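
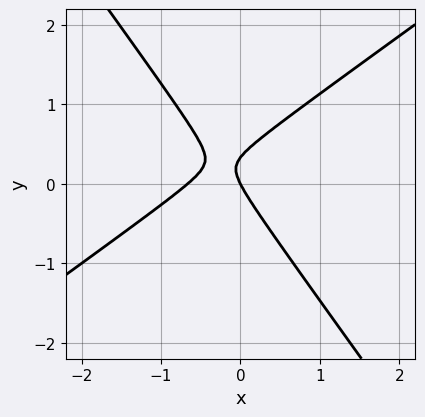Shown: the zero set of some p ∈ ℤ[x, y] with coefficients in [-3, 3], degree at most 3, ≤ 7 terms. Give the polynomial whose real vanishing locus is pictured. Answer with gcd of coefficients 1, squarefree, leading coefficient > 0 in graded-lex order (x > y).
3*x^2 - 2*x*y - 3*y^2 + 2*x + y

deg p = 2. No degree-1 curve has this shape.
From the visible intercepts: it crosses the y-axis at the gridline y = 0; one x-axis crossing is at x = 0.
Together with the visible shape, these determine p as stated.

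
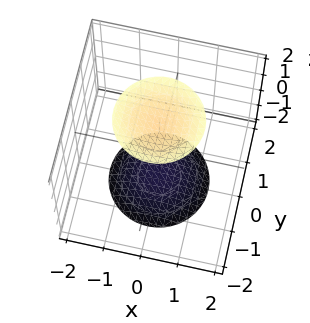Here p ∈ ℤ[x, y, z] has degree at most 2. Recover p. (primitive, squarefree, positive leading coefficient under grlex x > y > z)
x^2 + y^2 - z^2 + 3

There are 2 components. Treating them together as one polynomial.
Degree: two separate bowl-shaped sheets opening away from each other; a quadric, so deg p = 2.
Symmetries: the z ↦ −z reflection is a symmetry, so z appears only in even powers; rotational symmetry about the z-axis ⇒ p depends on x, y only through x² + y².
From the visible intercepts: a circular section at z = -2 has radius exactly 1; no y-intercept at any integer in the box.
Together with the visible shape, these determine p as stated.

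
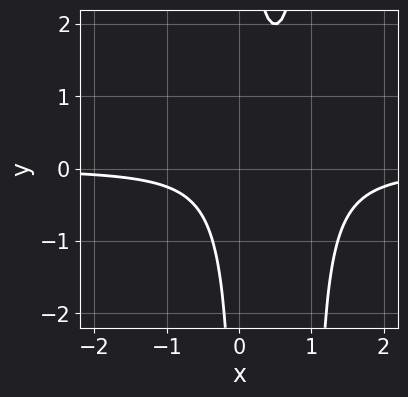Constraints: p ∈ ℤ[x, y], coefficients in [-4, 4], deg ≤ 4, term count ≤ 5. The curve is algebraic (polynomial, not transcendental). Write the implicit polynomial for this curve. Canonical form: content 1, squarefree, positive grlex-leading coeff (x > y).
2*x^2*y - 2*x*y + 1

deg p = 3. A generic line meets the curve in up to 3 points.
Reading off the gridlines: no x-intercept at any integer in the box; it misses every integer gridline on the y-axis.
The integer polynomial consistent with all of this is the stated p.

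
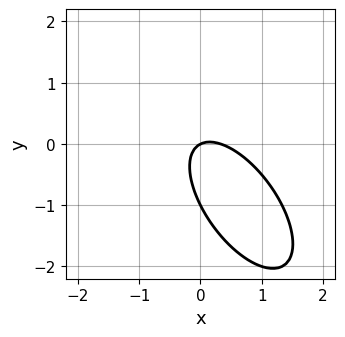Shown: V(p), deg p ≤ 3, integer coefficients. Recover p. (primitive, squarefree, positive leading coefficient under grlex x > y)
3*x^2 + 3*x*y + 2*y^2 - x + 2*y

The degree is 2 — a generic line meets the curve in up to 2 points.
Checking where it meets the axes: one x-axis crossing is at x = 0; the y-axis gridline crossings are at y ∈ {-1, 0}.
Putting this together gives p.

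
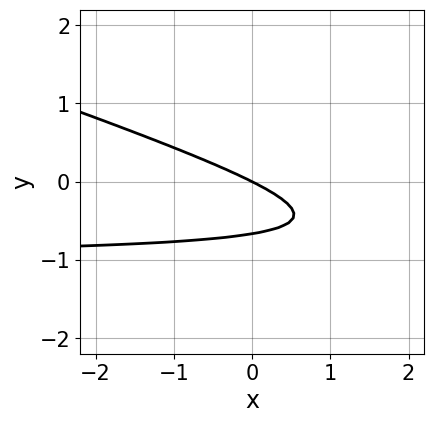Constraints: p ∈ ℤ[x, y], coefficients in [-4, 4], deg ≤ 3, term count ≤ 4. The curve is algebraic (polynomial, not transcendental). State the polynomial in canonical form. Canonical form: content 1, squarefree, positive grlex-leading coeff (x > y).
1. deg p = 2.
2. From the visible intercepts: it crosses the y-axis at the gridline y = 0; one x-axis crossing is at x = 0.
3. Fitting integer coefficients to these (and the overall shape) gives p.

x*y + 3*y^2 + x + 2*y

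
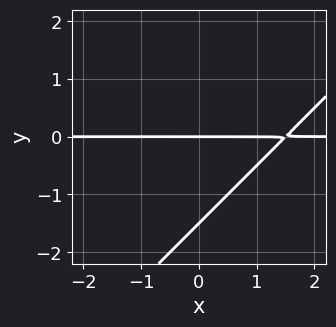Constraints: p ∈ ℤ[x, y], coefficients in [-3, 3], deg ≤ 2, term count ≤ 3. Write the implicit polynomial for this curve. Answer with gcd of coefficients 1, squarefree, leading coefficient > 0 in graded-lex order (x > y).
First, the degree is 2 — the shape is more complex than any degree-1 curve.
Next, reading off the gridlines: every point of the x-axis in the box is on the curve; it meets the y-axis at y = 0 (among the integer gridlines).
Finally, fitting integer coefficients to these (and the overall shape) gives p.

2*x*y - 2*y^2 - 3*y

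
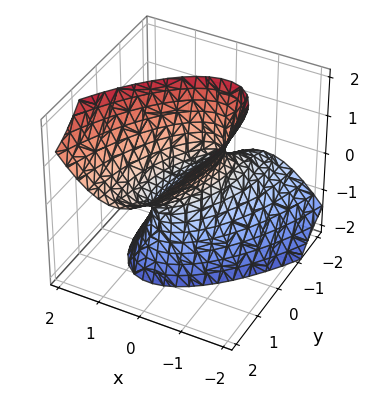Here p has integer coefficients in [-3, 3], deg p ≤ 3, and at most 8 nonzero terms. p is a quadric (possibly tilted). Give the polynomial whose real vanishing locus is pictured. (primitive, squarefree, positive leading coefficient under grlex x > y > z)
3*x^2 - 2*x*y + y^2 - 2*y*z - z^2 - 1

(a) deg p = 2.
(b) From the visible intercepts: the y-axis gridline crossings are at y ∈ {-1, 1}; no z-intercept at any integer in the box.
(c) Matching integer coefficients to the picture gives p.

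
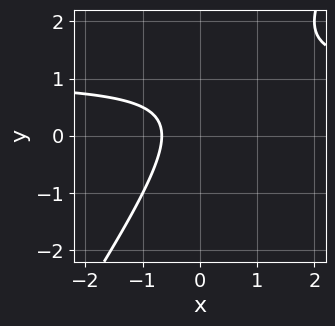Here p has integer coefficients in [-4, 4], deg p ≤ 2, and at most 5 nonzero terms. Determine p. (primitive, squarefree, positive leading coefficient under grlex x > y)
1. Degree: a generic line meets the curve in up to 2 points, so deg p = 2.
2. From the axis intercepts and sections: it misses every integer gridline on the y-axis.
3. Solving for integer coefficients yields p as stated.

3*x*y - 2*y^2 - 3*x + 2*y - 2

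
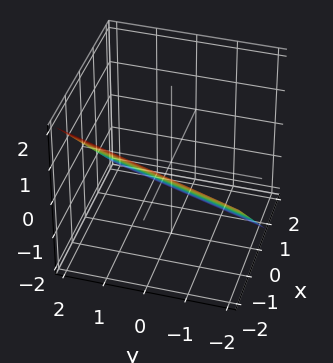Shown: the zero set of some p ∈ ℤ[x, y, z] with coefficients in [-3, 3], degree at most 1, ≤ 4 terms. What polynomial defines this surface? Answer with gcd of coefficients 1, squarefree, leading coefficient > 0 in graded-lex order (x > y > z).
deg p = 1. Every cross-section is a straight line — this is a plane.
Checking where it meets the axes: it crosses the y-axis at the gridline y = 2.
Solving for integer coefficients yields p as stated.

3*x - y + 3*z + 2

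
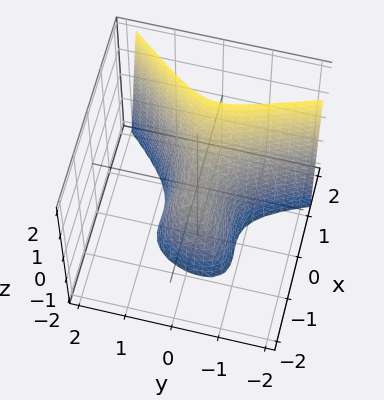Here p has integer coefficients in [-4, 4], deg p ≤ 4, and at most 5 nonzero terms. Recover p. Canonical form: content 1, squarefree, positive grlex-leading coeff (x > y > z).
Degree: the shape is more complex than any degree-2 surface, so deg p = 3.
Reading off the gridlines: it crosses the z-axis at the gridline z = 0; one y-axis crossing is at y = 0.
Putting this together gives p.

3*x^3 - 2*x^2*y - 3*y^2 - z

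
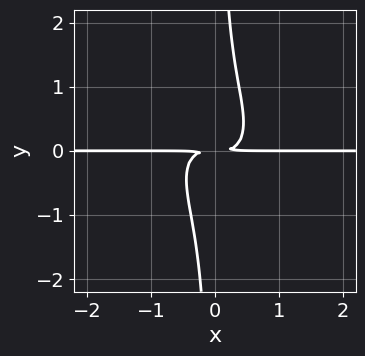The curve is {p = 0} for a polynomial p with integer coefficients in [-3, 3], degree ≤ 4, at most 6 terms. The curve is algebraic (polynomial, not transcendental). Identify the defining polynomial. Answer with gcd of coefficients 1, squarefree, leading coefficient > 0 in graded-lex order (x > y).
2*x^3*y + x^2*y^2 + 2*x*y^3 - y^2

1. The degree is 4 — no degree-3 curve has this shape.
2. Against the integer gridlines: the visible x-axis segment lies entirely on the curve.
3. Putting this together gives p.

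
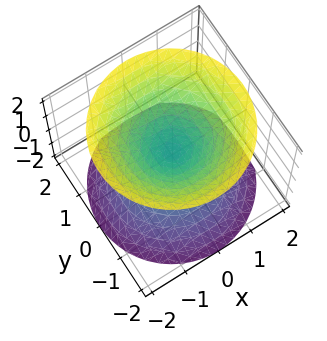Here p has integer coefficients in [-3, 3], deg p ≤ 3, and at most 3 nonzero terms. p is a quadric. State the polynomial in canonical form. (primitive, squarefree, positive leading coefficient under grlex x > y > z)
(a) The picture has 2 separate pieces. Treating them together as one polynomial.
(b) Degree: two nappes meeting at a single point; a quadric, so deg p = 2.
(c) Symmetries: mirror symmetry z ↦ −z ⇒ only even powers of z; the z-axis is an axis of rotation, so x and y enter only as x² + y².
(d) Reading off the gridlines: a circular section at z = 1 has radius exactly 1; it crosses the y-axis at the gridline y = 0.
(e) Fitting integer coefficients to these (and the overall shape) gives p.

x^2 + y^2 - z^2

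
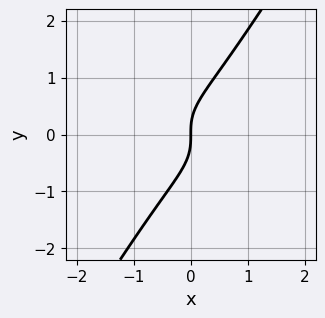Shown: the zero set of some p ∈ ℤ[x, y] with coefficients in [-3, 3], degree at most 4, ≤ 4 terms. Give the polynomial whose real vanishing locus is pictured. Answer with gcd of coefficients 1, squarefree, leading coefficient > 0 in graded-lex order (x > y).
(a) Degree: no degree-2 curve has this shape, so deg p = 3.
(b) Checking where it meets the axes: it meets the y-axis at y = 0 (among the integer gridlines); it meets the x-axis at x = 0 (among the integer gridlines).
(c) Solving for integer coefficients yields p as stated.

x^2*y + x*y^2 - y^3 + x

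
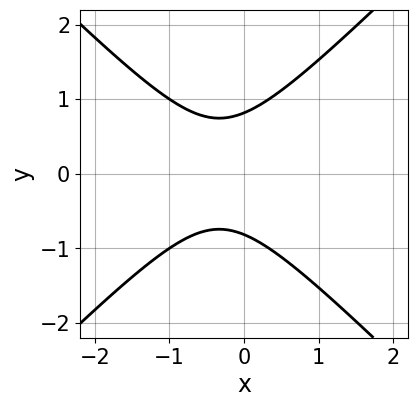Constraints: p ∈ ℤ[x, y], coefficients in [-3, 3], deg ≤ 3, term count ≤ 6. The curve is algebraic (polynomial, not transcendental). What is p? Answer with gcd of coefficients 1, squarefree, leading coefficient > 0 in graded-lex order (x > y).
(a) Degree: a generic line meets the curve in up to 2 points, so deg p = 2.
(b) Symmetries: it's symmetric under y → −y, forcing even powers of y.
(c) Reading off the gridlines: the curve avoids every integer x-axis point in the box.
(d) These observations pin down the coefficients.

3*x^2 - 3*y^2 + 2*x + 2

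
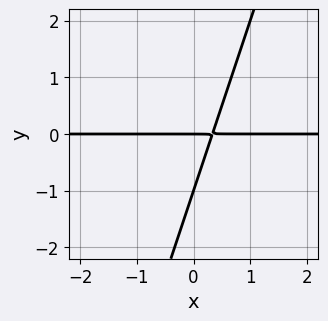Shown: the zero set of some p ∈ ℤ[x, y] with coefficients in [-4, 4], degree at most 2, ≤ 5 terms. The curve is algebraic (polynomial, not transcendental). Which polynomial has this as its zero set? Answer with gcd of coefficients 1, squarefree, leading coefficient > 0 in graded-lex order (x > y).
3*x*y - y^2 - y

1. Degree: the shape is more complex than any degree-1 curve, so deg p = 2.
2. From the visible intercepts: the visible x-axis segment lies entirely on the curve; among the integer gridlines, it crosses the y-axis at y ∈ {-1, 0}.
3. The integer polynomial consistent with all of this is the stated p.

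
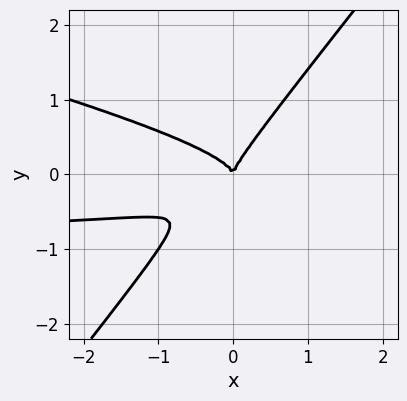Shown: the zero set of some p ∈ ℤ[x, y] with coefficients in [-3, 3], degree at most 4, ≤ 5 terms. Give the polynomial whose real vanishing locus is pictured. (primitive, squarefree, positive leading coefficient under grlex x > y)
x^2*y + 3*x*y^2 - 3*y^3 + x^2

First, degree: the shape is more complex than any degree-2 curve, so deg p = 3.
Next, reading off the gridlines: it meets the y-axis at y = 0 (among the integer gridlines); it crosses the x-axis at the gridline x = 0.
Finally, assembling these constraints gives the stated polynomial.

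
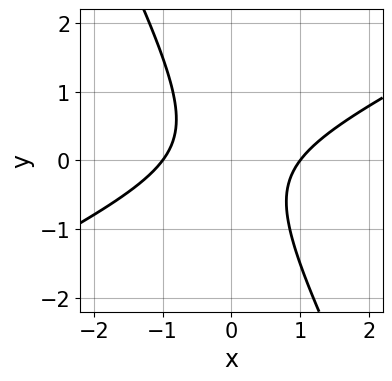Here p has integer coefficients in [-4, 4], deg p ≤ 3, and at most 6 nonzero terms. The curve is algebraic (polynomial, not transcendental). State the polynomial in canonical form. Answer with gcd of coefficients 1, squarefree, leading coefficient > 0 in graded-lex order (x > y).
2*x^2 - 3*x*y - 2*y^2 - 2

First, the degree is 2 — the shape is more complex than any degree-1 curve.
Next, from the axis intercepts and sections: no y-intercept at any integer in the box; the x-axis gridline crossings are at x ∈ {-1, 1}.
Finally, matching integer coefficients to the picture gives p.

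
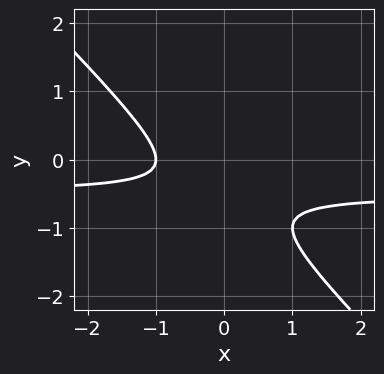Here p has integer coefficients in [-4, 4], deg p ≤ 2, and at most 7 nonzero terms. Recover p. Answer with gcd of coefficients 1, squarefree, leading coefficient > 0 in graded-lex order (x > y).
1. The degree is 2 — the shape is more complex than any degree-1 curve.
2. Against the integer gridlines: one x-axis crossing is at x = -1; no y-intercept at any integer in the box.
3. The integer polynomial consistent with all of this is the stated p.

2*x*y + 2*y^2 + x + 2*y + 1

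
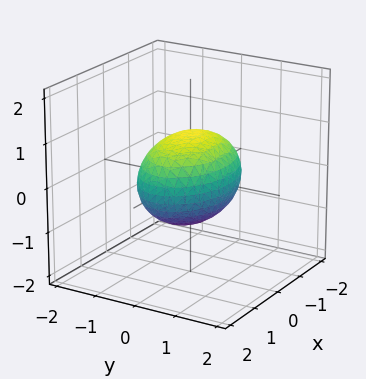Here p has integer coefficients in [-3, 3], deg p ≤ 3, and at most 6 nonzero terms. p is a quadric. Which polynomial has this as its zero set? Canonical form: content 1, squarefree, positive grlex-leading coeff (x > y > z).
deg p = 2.
Symmetries: mirror symmetry x ↦ −x ⇒ only even powers of x; mirror symmetry z ↦ −z ⇒ only even powers of z; it's symmetric under y → −y, forcing even powers of y.
Reading off the gridlines: among the integer gridlines, it crosses the y-axis at y ∈ {-1, 1}; the z-axis gridline crossings are at z ∈ {-1, 1}.
Assembling these constraints gives the stated polynomial.

x^2 + 2*y^2 + 2*z^2 - 2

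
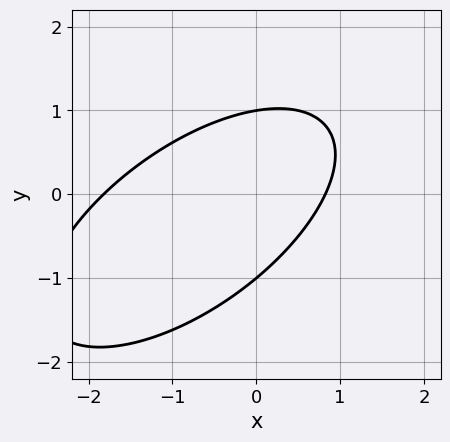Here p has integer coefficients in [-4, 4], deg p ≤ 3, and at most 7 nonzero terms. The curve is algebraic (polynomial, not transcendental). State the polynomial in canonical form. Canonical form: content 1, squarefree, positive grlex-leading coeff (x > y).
2*x^2 - 3*x*y + 3*y^2 + 2*x - 3

Degree: the shape is more complex than any degree-1 curve, so deg p = 2.
Observable constraints: the y-axis gridline crossings are at y ∈ {-1, 1}.
Together with the visible shape, these determine p as stated.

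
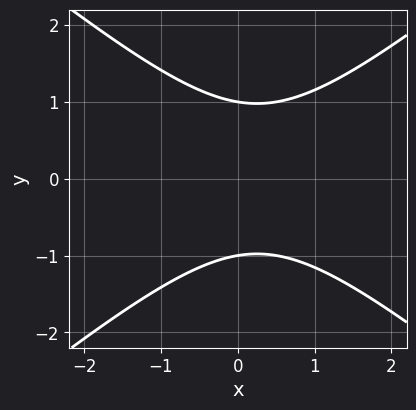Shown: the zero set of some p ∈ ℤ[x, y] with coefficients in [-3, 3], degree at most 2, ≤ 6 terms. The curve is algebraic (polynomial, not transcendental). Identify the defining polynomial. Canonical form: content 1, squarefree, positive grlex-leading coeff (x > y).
2*x^2 - 3*y^2 - x + 3

deg p = 2. No degree-1 curve has this shape.
Symmetries: it's symmetric under y → −y, forcing even powers of y.
Against the integer gridlines: it misses every integer gridline on the x-axis; the y-axis gridline crossings are at y ∈ {-1, 1}.
Together with the visible shape, these determine p as stated.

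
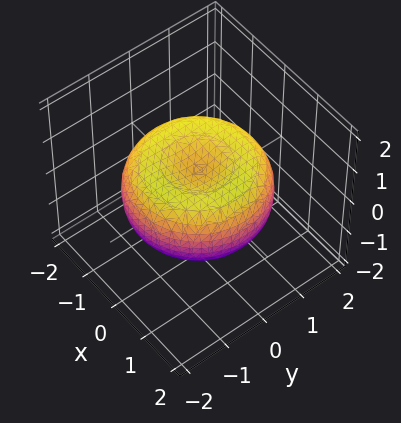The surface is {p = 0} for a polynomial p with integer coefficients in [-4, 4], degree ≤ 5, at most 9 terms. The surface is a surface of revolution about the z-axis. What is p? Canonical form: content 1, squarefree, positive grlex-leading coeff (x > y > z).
First, deg p = 4. No degree-3 surface has this shape.
Next, by symmetry, the z-axis is an axis of rotation, so x and y enter only as x² + y².
Next, checking where it meets the axes: a circular section at z = 0 has radius between 1 and 2.
Finally, assembling these constraints gives the stated polynomial.

x^4 + 2*x^2*y^2 + y^4 - 2*x^2 - 2*y^2 + 3*z^2 - 1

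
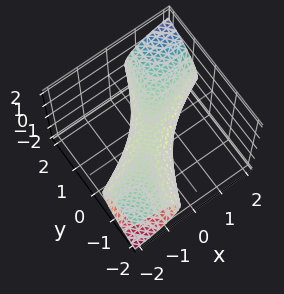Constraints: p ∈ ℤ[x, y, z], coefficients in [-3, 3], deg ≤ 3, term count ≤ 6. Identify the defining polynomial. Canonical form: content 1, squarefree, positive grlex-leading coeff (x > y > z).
1. Degree: a generic line meets the surface in up to 2 points, so deg p = 2.
2. Against the integer gridlines: the y-axis gridline crossings are at y ∈ {-1, 1}; among the integer gridlines, it crosses the x-axis at x ∈ {-1, 1}.
3. Matching integer coefficients to the picture gives p.

x^2 - 3*x*y + y^2 - y*z + 3*z^2 - 1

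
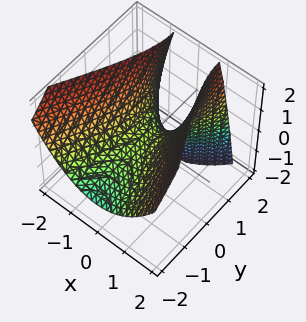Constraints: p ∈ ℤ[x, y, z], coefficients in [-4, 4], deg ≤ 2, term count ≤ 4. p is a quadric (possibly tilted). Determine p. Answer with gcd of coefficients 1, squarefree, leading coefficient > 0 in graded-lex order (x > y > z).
3*x^2 - y^2 + 2*y*z - 3*z

First, the degree is 2 — the shape is more complex than any degree-1 surface.
Next, from the axis intercepts and sections: it meets the z-axis at z = 0 (among the integer gridlines); it crosses the x-axis at the gridline x = 0; one y-axis crossing is at y = 0.
Finally, together with the visible shape, these determine p as stated.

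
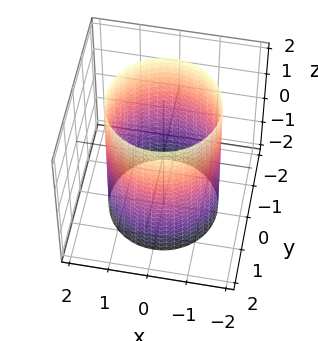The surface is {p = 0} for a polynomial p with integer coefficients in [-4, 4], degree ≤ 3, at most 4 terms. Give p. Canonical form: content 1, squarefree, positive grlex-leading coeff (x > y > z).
x^2 + y^2 - 2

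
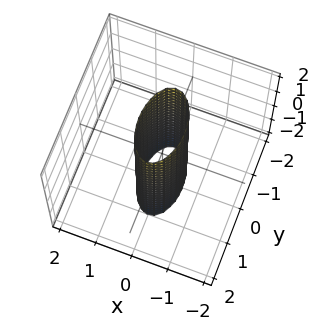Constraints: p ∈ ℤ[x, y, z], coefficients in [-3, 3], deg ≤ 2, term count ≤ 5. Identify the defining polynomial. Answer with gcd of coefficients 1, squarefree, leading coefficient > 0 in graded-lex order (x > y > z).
3*x^2 + y^2 - 1

1. The degree is 2 — a cylinder; a quadric.
2. Symmetries: the x ↦ −x reflection is a symmetry, so x appears only in even powers; the z ↦ −z reflection is a symmetry, so z appears only in even powers; mirror symmetry y ↦ −y ⇒ only even powers of y.
3. Checking where it meets the axes: the surface avoids every integer z-axis point in the box; the y-axis gridline crossings are at y ∈ {-1, 1}.
4. Fitting integer coefficients to these (and the overall shape) gives p.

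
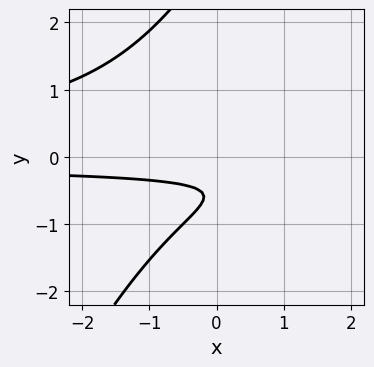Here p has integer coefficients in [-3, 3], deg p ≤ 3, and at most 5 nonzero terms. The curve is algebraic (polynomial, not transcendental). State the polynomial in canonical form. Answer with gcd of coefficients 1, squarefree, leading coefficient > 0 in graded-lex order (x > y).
1. The degree is 3 — a generic line meets the curve in up to 3 points.
2. Observable constraints: the curve avoids every integer y-axis point in the box; the curve avoids every integer x-axis point in the box.
3. Together with the visible shape, these determine p as stated.

2*x*y^2 - y^3 + 2*y^2 + 3*y + 1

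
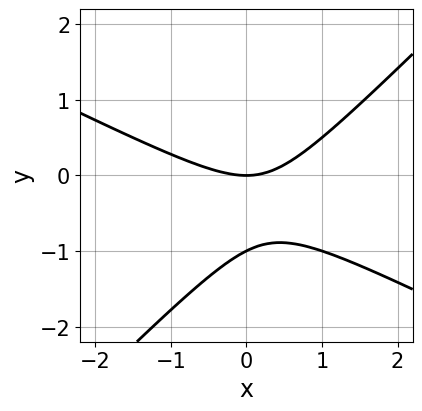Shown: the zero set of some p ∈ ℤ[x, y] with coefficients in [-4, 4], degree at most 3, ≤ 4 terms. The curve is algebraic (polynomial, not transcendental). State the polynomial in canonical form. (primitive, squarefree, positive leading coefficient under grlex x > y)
Degree: no degree-1 curve has this shape, so deg p = 2.
From the visible intercepts: it crosses the x-axis at the gridline x = 0; the y-axis gridline crossings are at y ∈ {-1, 0}.
Matching integer coefficients to the picture gives p.

x^2 + x*y - 2*y^2 - 2*y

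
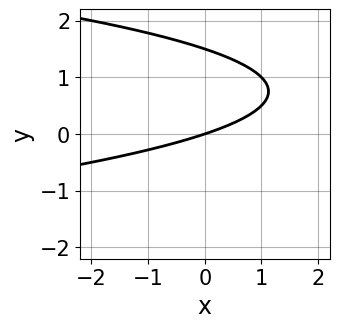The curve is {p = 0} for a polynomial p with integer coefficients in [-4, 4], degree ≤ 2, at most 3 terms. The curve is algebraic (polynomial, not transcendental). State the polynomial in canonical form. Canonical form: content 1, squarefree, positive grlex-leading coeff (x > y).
2*y^2 + x - 3*y

(a) deg p = 2. No degree-1 curve has this shape.
(b) From the visible intercepts: it crosses the x-axis at the gridline x = 0; it crosses the y-axis at the gridline y = 0.
(c) Solving for integer coefficients yields p as stated.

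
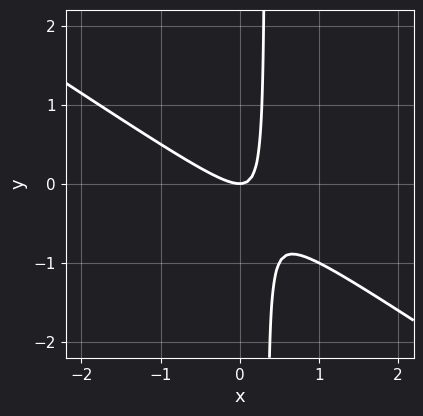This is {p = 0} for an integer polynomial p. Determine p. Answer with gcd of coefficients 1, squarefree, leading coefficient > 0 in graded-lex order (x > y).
2*x^2 + 3*x*y - y

(a) Degree: no degree-1 curve has this shape, so deg p = 2.
(b) From the axis intercepts and sections: it crosses the x-axis at the gridline x = 0; it meets the y-axis at y = 0 (among the integer gridlines).
(c) Putting this together gives p.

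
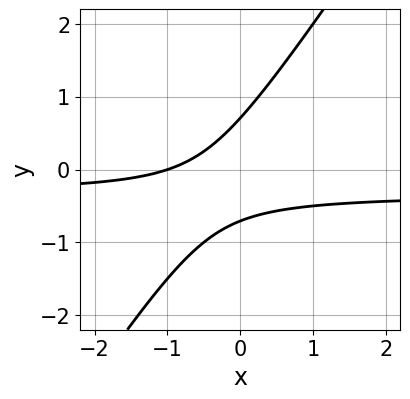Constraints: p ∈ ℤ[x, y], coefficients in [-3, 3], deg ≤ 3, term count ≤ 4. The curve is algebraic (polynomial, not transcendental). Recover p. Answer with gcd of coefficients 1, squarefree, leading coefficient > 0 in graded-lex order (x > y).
(a) deg p = 2. A generic line meets the curve in up to 2 points.
(b) Observable constraints: one x-axis crossing is at x = -1.
(c) Fitting integer coefficients to these (and the overall shape) gives p.

3*x*y - 2*y^2 + x + 1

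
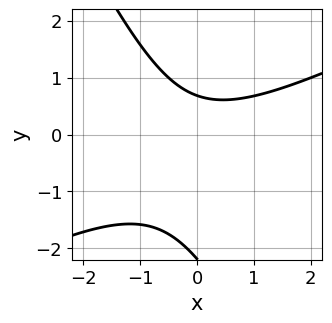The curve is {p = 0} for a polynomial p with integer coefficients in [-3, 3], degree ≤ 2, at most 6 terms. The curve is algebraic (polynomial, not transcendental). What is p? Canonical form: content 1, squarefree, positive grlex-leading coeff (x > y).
2*x^2 - 3*x*y - 2*y^2 - 3*y + 3

First, degree: a generic line meets the curve in up to 2 points, so deg p = 2.
Next, checking where it meets the axes: the curve avoids every integer x-axis point in the box.
Finally, together with the visible shape, these determine p as stated.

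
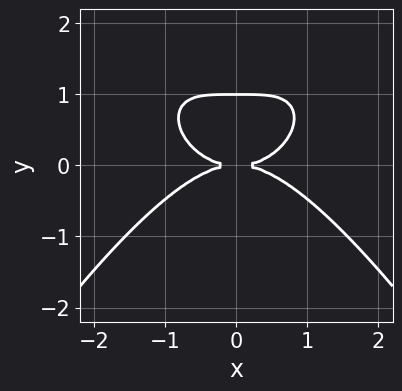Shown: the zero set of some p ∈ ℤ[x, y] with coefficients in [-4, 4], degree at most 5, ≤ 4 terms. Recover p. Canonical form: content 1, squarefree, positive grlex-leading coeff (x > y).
deg p = 4. The shape is more complex than any degree-3 curve.
Symmetries: mirror symmetry x ↦ −x ⇒ only even powers of x.
From the axis intercepts and sections: the y-axis gridline crossings are at y ∈ {0, 1}; it meets the x-axis at x = 0 (among the integer gridlines).
Matching integer coefficients to the picture gives p.

x^4 + 3*y^3 - 3*y^2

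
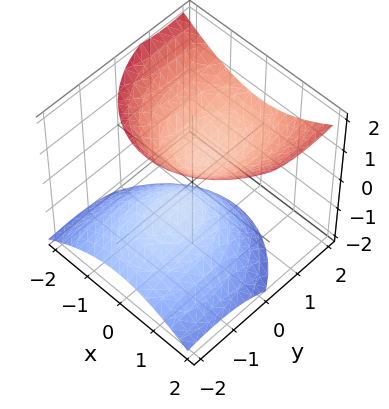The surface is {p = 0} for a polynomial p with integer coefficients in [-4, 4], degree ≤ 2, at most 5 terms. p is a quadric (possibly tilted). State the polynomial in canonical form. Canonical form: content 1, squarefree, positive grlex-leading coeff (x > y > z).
3*x^2 + 2*y^2 - 3*y*z - 3*z^2 + 1

First, I count 2 distinct pieces. Treating them together as one polynomial.
Then, deg p = 2. A generic line meets the surface in up to 2 points.
Then, observable constraints: the surface avoids every integer x-axis point in the box; it misses every integer gridline on the y-axis.
Finally, together with the visible shape, these determine p as stated.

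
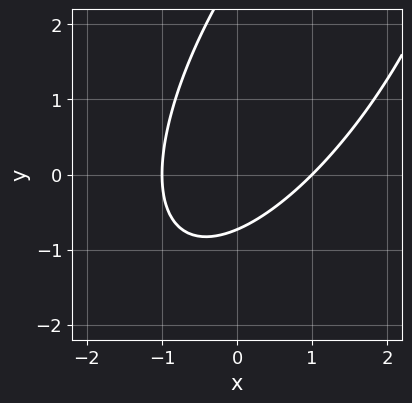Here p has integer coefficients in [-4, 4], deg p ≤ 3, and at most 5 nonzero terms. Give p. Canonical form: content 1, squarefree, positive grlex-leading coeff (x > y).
Degree: no degree-1 curve has this shape, so deg p = 2.
Checking where it meets the axes: the x-axis gridline crossings are at x ∈ {-1, 1}.
Together with the visible shape, these determine p as stated.

2*x^2 - 2*x*y + y^2 - 2*y - 2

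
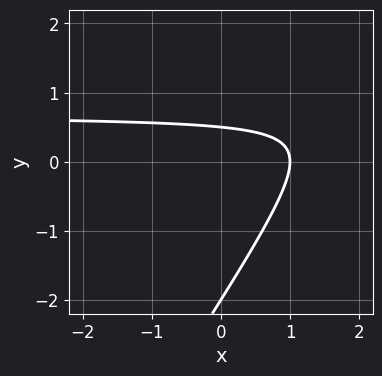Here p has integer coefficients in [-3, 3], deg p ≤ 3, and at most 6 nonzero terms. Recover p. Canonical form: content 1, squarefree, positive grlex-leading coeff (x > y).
(a) Degree: a generic line meets the curve in up to 2 points, so deg p = 2.
(b) Reading off the gridlines: it meets the x-axis at x = 1 (among the integer gridlines); one y-axis crossing is at y = -2.
(c) Together with the visible shape, these determine p as stated.

3*x*y - 2*y^2 - 2*x - 3*y + 2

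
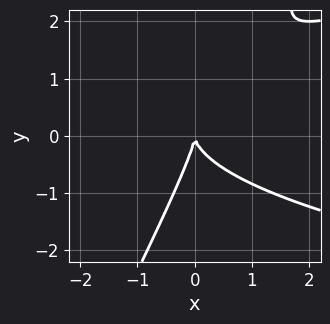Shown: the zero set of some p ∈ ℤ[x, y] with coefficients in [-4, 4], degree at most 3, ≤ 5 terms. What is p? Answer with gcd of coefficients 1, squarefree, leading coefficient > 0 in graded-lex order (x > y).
2*x*y^2 - y^3 - 2*x^2

The degree is 3 — the shape is more complex than any degree-2 curve.
From the visible intercepts: one x-axis crossing is at x = 0; one y-axis crossing is at y = 0.
These observations pin down the coefficients.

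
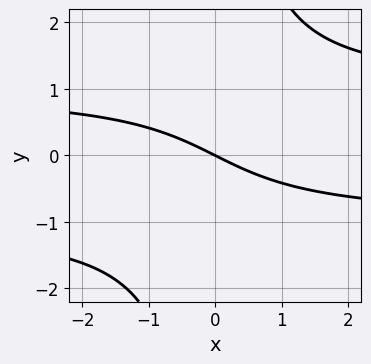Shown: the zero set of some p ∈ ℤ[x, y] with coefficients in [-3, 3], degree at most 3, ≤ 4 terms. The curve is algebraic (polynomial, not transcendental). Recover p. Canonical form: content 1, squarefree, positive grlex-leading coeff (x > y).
(a) The degree is 3 — no degree-2 curve has this shape.
(b) Against the integer gridlines: it crosses the y-axis at the gridline y = 0; it crosses the x-axis at the gridline x = 0.
(c) Matching integer coefficients to the picture gives p.

x*y^2 - x - 2*y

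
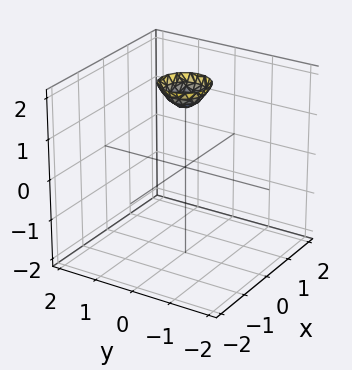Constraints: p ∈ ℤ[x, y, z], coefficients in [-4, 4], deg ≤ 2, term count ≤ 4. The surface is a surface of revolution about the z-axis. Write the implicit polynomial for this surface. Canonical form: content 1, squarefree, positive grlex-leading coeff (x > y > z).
3*x^2 + 3*y^2 - 2*z + 3

First, degree: the shape is more complex than any degree-1 surface, so deg p = 2.
Then, symmetries: the surface is invariant under rotation about z: p = q(x² + y², z).
Then, reading off the gridlines: no x-intercept at any integer in the box; no y-intercept at any integer in the box; a circular section at z = 2 has radius between 0 and 1.
Finally, these observations pin down the coefficients.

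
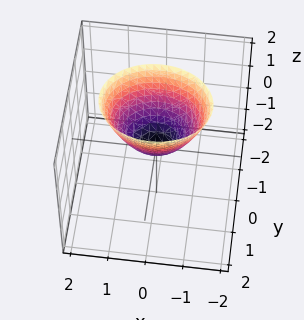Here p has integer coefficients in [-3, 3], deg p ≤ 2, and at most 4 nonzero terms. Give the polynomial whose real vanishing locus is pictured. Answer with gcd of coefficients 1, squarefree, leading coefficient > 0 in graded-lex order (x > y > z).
2*x^2 + 3*y^2 - 2*z

1. Degree: a paraboloid; a quadric, so deg p = 2.
2. Symmetries: mirror symmetry x ↦ −x ⇒ only even powers of x; mirror symmetry y ↦ −y ⇒ only even powers of y.
3. Checking where it meets the axes: it crosses the y-axis at the gridline y = 0; one x-axis crossing is at x = 0; one z-axis crossing is at z = 0.
4. Together with the visible shape, these determine p as stated.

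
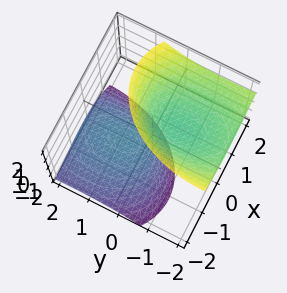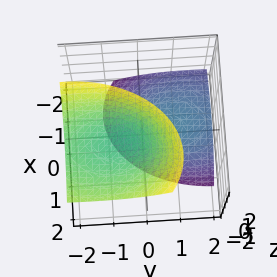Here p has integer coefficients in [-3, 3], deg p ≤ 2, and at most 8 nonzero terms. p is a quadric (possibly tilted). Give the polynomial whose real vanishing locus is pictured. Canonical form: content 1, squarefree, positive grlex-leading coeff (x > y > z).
2*x^2 - 2*x*z + y^2 + 2*y*z - z^2 + 1

(a) The picture has 2 separate pieces.
(b) Degree: no degree-1 surface has this shape, so deg p = 2.
(c) Against the integer gridlines: it misses every integer gridline on the y-axis; among the integer gridlines, it crosses the z-axis at z ∈ {-1, 1}.
(d) Assembling these constraints gives the stated polynomial.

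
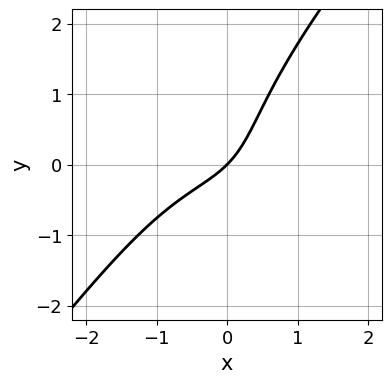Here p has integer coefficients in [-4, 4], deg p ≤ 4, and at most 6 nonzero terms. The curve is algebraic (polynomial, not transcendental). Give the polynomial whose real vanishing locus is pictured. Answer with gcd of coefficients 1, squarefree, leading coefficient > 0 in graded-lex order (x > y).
2*x^3 - y^3 + 3*x*y + 3*x - 3*y

(a) The degree is 3 — no degree-2 curve has this shape.
(b) Against the integer gridlines: one x-axis crossing is at x = 0; one y-axis crossing is at y = 0.
(c) Assembling these constraints gives the stated polynomial.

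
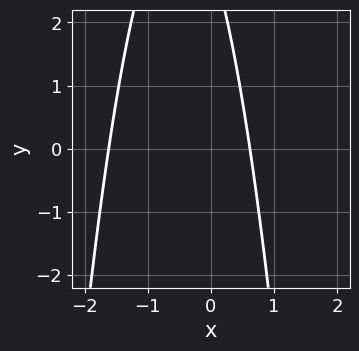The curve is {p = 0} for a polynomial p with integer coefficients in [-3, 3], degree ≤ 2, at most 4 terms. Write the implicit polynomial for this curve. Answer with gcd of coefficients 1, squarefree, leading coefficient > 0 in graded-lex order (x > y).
3*x^2 + 3*x + y - 3

The degree is 2 — a generic line meets the curve in up to 2 points.
Against the integer gridlines: the curve avoids every integer y-axis point in the box.
The integer polynomial consistent with all of this is the stated p.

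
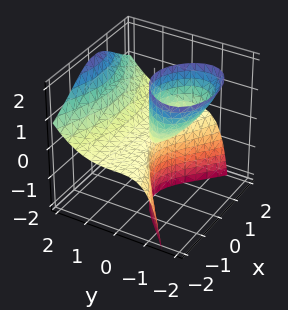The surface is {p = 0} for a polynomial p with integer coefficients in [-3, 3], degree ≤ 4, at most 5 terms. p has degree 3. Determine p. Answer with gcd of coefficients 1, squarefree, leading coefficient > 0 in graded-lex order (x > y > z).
x^2*z - y^3 + 2*y*z

First, I count 2 distinct pieces. They look like related sheets of one shape, so recover p as a whole.
Then, the degree is 3 — the shape is more complex than any degree-2 surface.
Next, from the axis intercepts and sections: every point of the x-axis in the box is on the surface; it crosses the y-axis at the gridline y = 0; the visible z-axis segment lies entirely on the surface.
Finally, assembling these constraints gives the stated polynomial.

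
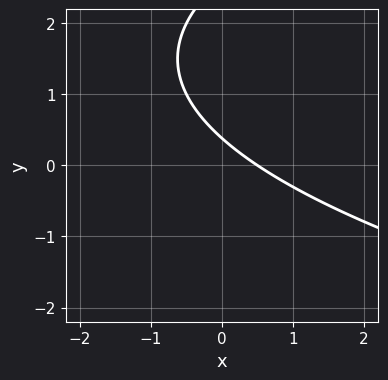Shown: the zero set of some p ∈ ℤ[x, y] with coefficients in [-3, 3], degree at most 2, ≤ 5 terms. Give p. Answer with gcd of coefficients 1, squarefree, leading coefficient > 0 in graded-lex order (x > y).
y^2 - 2*x - 3*y + 1

1. Degree: a generic line meets the curve in up to 2 points, so deg p = 2.
2. The integer polynomial consistent with all of this is the stated p.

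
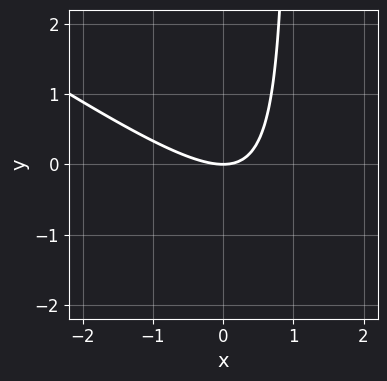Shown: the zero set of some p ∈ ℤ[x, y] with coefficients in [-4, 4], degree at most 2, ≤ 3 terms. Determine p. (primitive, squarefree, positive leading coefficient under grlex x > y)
(a) Degree: a generic line meets the curve in up to 2 points, so deg p = 2.
(b) From the visible intercepts: one x-axis crossing is at x = 0; it crosses the y-axis at the gridline y = 0.
(c) Solving for integer coefficients yields p as stated.

2*x^2 + 3*x*y - 3*y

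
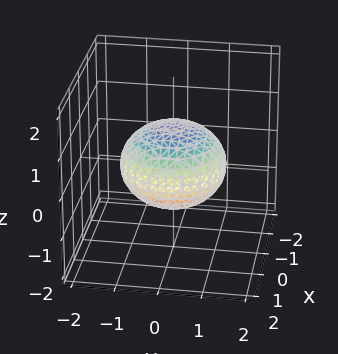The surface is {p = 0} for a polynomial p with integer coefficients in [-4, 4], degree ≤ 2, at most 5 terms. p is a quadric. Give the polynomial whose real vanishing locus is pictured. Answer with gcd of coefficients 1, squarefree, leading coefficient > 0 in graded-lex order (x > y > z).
2*x^2 + 2*y^2 + 3*z^2 - 3

1. The degree is 2 — bounded and convex; a quadric.
2. Symmetries: mirror symmetry z ↦ −z ⇒ only even powers of z; every cross-section ⟂ z is a circle, so x, y appear only via x² + y².
3. Checking where it meets the axes: a circular section at z = 0 has radius between 1 and 2; among the integer gridlines, it crosses the z-axis at z ∈ {-1, 1}.
4. Together with the visible shape, these determine p as stated.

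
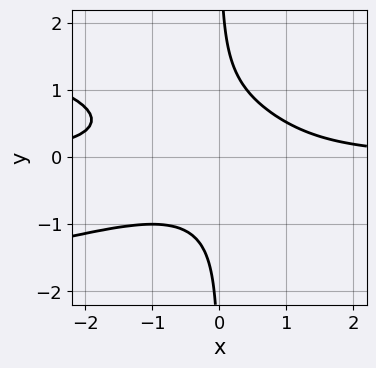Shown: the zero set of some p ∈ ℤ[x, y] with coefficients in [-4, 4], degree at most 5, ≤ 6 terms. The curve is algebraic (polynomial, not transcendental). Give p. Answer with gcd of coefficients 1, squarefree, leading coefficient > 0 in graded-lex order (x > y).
3*x*y^3 + 2*x^2*y + x*y - 2

Degree: the shape is more complex than any degree-3 curve, so deg p = 4.
Reading off the gridlines: no y-intercept at any integer in the box; the curve avoids every integer x-axis point in the box.
Fitting integer coefficients to these (and the overall shape) gives p.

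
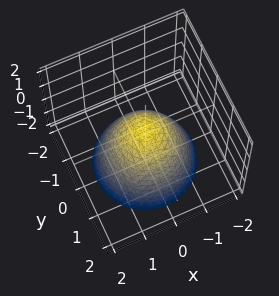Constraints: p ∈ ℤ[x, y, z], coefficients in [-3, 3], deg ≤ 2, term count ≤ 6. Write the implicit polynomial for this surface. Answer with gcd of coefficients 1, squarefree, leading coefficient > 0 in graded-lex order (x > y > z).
3*x^2 + 3*y^2 + 3*z - 1

First, deg p = 2.
Next, symmetries: rotational symmetry about the z-axis ⇒ p depends on x, y only through x² + y².
Next, against the integer gridlines: a circular section at z = 0 has radius between 0 and 1.
Finally, solving for integer coefficients yields p as stated.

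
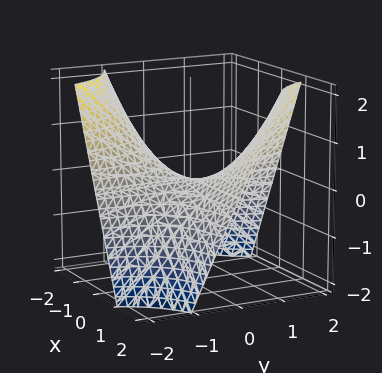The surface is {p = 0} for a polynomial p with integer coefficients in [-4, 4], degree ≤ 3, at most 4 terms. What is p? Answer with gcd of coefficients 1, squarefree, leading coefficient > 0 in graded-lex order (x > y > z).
First, degree: a saddle surface; a quadric, so deg p = 2.
Then, from the axis intercepts and sections: every point of the x-axis in the box is on the surface; every point of the y-axis in the box is on the surface; it meets the z-axis at z = 0 (among the integer gridlines).
Finally, matching integer coefficients to the picture gives p.

x*y - z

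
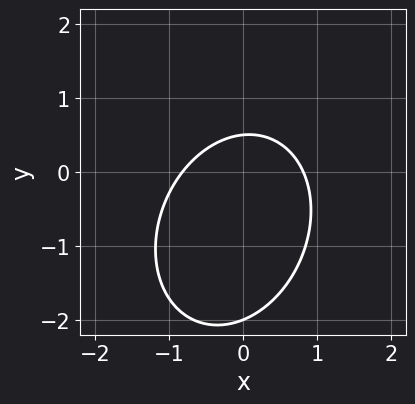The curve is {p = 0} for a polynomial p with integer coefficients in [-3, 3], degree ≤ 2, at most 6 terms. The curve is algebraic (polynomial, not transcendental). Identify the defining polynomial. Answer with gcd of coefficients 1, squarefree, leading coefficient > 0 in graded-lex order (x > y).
1. deg p = 2. A generic line meets the curve in up to 2 points.
2. Observable constraints: one y-axis crossing is at y = -2.
3. Assembling these constraints gives the stated polynomial.

3*x^2 - x*y + 2*y^2 + 3*y - 2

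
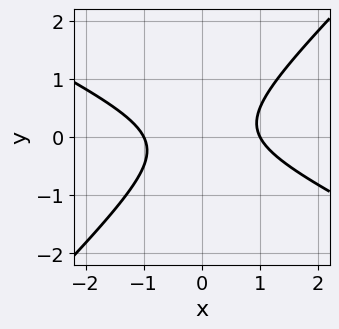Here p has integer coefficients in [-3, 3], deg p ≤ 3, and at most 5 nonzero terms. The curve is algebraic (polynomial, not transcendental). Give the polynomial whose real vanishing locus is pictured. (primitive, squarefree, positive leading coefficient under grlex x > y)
Degree: no degree-1 curve has this shape, so deg p = 2.
Checking where it meets the axes: it misses every integer gridline on the y-axis; the x-axis gridline crossings are at x ∈ {-1, 1}.
The integer polynomial consistent with all of this is the stated p.

x^2 + x*y - 2*y^2 - 1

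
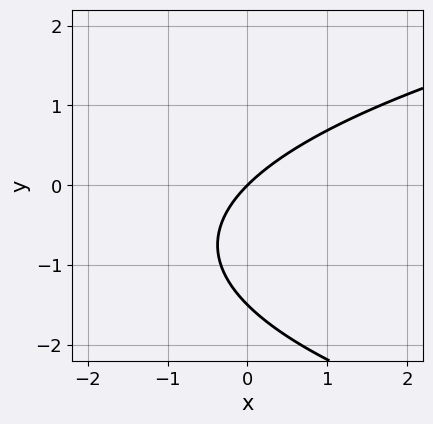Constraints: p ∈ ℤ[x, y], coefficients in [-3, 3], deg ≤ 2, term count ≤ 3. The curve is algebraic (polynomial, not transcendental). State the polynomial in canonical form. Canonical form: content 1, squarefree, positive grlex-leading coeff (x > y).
2*y^2 - 3*x + 3*y

(a) Degree: no degree-1 curve has this shape, so deg p = 2.
(b) Against the integer gridlines: it crosses the x-axis at the gridline x = 0; one y-axis crossing is at y = 0.
(c) Together with the visible shape, these determine p as stated.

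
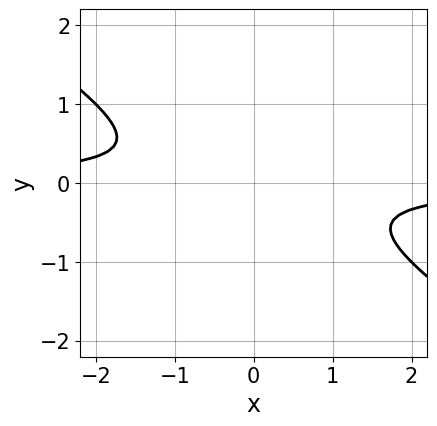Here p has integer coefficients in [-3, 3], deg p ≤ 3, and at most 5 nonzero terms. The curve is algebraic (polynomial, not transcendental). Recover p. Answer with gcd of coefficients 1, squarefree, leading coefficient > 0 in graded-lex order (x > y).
2*x*y + 3*y^2 + 1

deg p = 2.
Observable constraints: the curve avoids every integer x-axis point in the box; it misses every integer gridline on the y-axis.
Matching integer coefficients to the picture gives p.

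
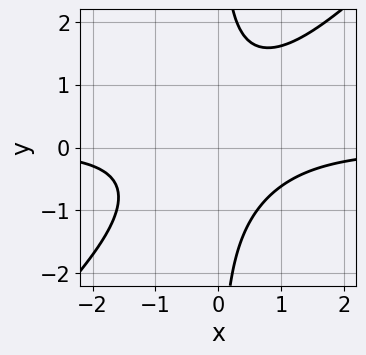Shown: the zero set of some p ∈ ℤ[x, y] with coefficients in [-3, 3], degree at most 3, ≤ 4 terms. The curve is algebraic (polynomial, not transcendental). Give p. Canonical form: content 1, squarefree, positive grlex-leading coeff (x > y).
deg p = 3.
Observable constraints: it misses every integer gridline on the y-axis; no x-intercept at any integer in the box.
These observations pin down the coefficients.

x^2*y - x*y^2 + 1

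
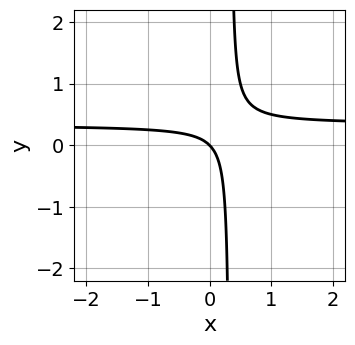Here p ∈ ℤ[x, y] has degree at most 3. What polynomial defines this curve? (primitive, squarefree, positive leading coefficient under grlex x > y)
3*x*y - x - y

The degree is 2 — a generic line meets the curve in up to 2 points.
Reading off the gridlines: it meets the y-axis at y = 0 (among the integer gridlines); it meets the x-axis at x = 0 (among the integer gridlines).
These observations pin down the coefficients.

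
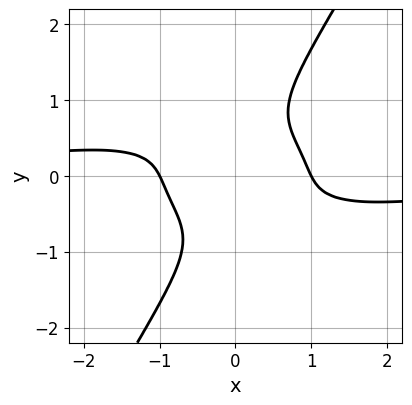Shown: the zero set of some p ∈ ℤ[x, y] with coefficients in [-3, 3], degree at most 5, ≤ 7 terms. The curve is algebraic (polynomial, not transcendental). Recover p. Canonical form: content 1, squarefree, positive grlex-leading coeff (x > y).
Degree: a generic line meets the curve in up to 4 points, so deg p = 4.
Against the integer gridlines: among the integer gridlines, it crosses the x-axis at x ∈ {-1, 1}; the curve avoids every integer y-axis point in the box.
Matching integer coefficients to the picture gives p.

x^3*y + 3*x*y^3 - 2*y^4 + x^2 - 1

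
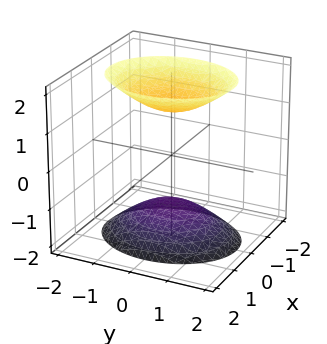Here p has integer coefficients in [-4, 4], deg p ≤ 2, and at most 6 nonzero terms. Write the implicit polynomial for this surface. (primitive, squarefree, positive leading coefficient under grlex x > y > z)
1. The picture has 2 separate pieces. Treating them together as one polynomial.
2. The degree is 2 — two separate bowl-shaped sheets opening away from each other; a quadric.
3. Symmetries: the y ↦ −y reflection is a symmetry, so y appears only in even powers; the z ↦ −z reflection is a symmetry, so z appears only in even powers; it's symmetric under x → −x, forcing even powers of x.
4. From the axis intercepts and sections: it misses every integer gridline on the x-axis; it misses every integer gridline on the y-axis.
5. Assembling these constraints gives the stated polynomial.

3*x^2 + 2*y^2 - 2*z^2 + 3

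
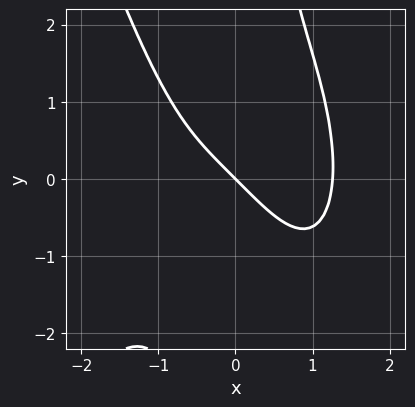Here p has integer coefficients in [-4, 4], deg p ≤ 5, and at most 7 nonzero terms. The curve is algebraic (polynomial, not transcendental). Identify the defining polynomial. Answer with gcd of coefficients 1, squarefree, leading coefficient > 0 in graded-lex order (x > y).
x^4 + x^2*y + x*y^2 - 2*x - 2*y

(a) The degree is 4 — a generic line meets the curve in up to 4 points.
(b) Checking where it meets the axes: it crosses the y-axis at the gridline y = 0; it meets the x-axis at x = 0 (among the integer gridlines).
(c) Together with the visible shape, these determine p as stated.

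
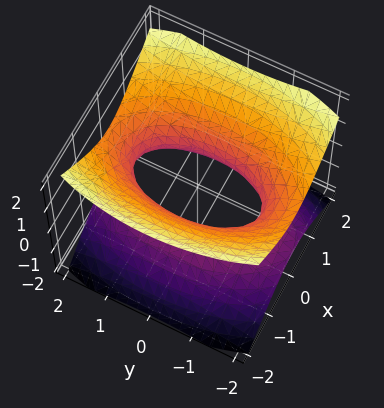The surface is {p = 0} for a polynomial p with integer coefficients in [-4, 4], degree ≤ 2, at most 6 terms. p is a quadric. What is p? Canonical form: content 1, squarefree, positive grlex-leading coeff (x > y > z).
(a) The degree is 2 — one connected sheet with a waist; a quadric.
(b) Symmetries: the z ↦ −z reflection is a symmetry, so z appears only in even powers; it's symmetric under y → −y, forcing even powers of y; mirror symmetry x ↦ −x ⇒ only even powers of x.
(c) Checking where it meets the axes: no z-intercept at any integer in the box.
(d) The integer polynomial consistent with all of this is the stated p.

3*x^2 + y^2 - 3*z^2 - 2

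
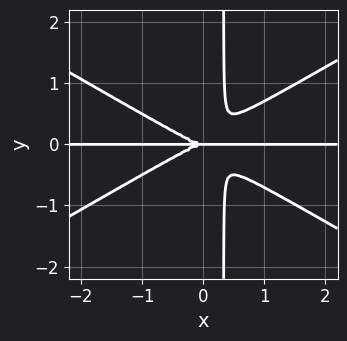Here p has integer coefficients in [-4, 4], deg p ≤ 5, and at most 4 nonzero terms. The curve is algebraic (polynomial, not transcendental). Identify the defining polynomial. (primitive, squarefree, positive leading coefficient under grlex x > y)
x^3*y - 3*x*y^3 + y^3

1. Degree: the shape is more complex than any degree-3 curve, so deg p = 4.
2. Against the integer gridlines: it crosses the y-axis at the gridline y = 0; every point of the x-axis in the box is on the curve.
3. The integer polynomial consistent with all of this is the stated p.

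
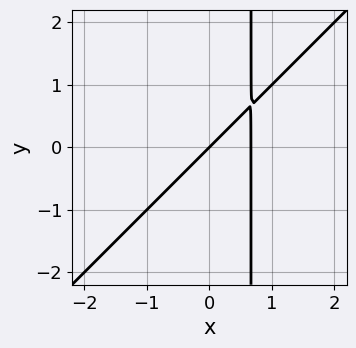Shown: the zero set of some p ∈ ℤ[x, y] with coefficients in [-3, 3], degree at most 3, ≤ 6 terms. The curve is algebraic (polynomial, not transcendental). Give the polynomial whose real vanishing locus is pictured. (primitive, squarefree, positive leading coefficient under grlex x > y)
First, deg p = 2. The shape is more complex than any degree-1 curve.
Then, from the visible intercepts: it crosses the x-axis at the gridline x = 0; it crosses the y-axis at the gridline y = 0.
Finally, fitting integer coefficients to these (and the overall shape) gives p.

3*x^2 - 3*x*y - 2*x + 2*y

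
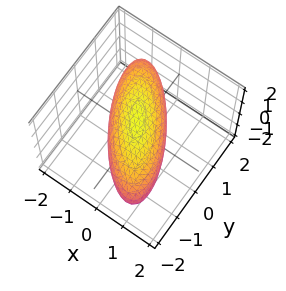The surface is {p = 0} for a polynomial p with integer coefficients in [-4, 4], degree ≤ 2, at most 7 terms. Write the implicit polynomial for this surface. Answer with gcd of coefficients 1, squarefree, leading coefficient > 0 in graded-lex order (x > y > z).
2*x^2 + 2*x*y + y^2 + 2*z^2 - 2

1. deg p = 2. A generic line meets the surface in up to 2 points.
2. Checking where it meets the axes: the x-axis gridline crossings are at x ∈ {-1, 1}; the z-axis gridline crossings are at z ∈ {-1, 1}.
3. Assembling these constraints gives the stated polynomial.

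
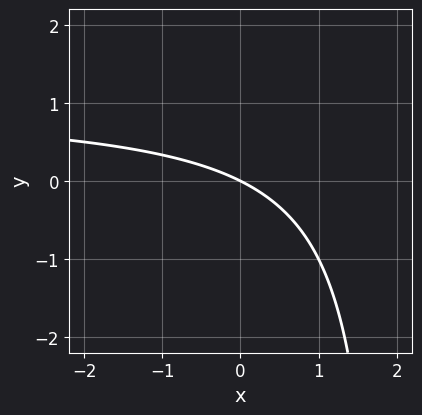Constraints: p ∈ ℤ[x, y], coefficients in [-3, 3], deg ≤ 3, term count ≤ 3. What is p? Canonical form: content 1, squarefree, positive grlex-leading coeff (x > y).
x*y - x - 2*y

The degree is 2 — no degree-1 curve has this shape.
From the visible intercepts: it meets the y-axis at y = 0 (among the integer gridlines); one x-axis crossing is at x = 0.
Fitting integer coefficients to these (and the overall shape) gives p.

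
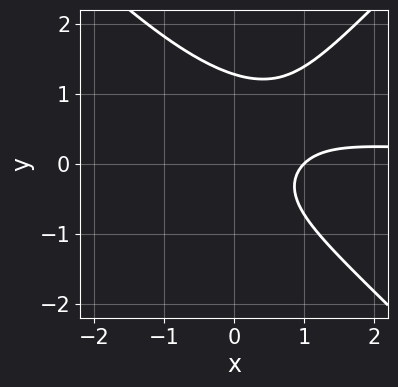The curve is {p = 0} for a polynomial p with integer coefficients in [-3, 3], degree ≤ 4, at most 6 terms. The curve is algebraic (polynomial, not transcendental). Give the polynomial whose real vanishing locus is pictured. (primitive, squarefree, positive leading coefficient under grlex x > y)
(a) Degree: a generic line meets the curve in up to 3 points, so deg p = 3.
(b) From the visible intercepts: it crosses the x-axis at the gridline x = 1.
(c) Fitting integer coefficients to these (and the overall shape) gives p.

3*x^2*y - 3*y^3 + 2*y^2 - 3*x + 3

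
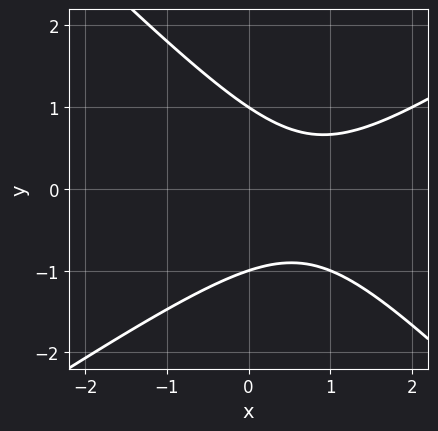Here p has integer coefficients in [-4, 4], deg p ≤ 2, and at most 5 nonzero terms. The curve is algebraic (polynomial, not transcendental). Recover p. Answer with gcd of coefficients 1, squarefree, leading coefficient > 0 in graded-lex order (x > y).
2*x^2 - x*y - 3*y^2 - 3*x + 3

1. Degree: the shape is more complex than any degree-1 curve, so deg p = 2.
2. Against the integer gridlines: the y-axis gridline crossings are at y ∈ {-1, 1}; the curve avoids every integer x-axis point in the box.
3. The integer polynomial consistent with all of this is the stated p.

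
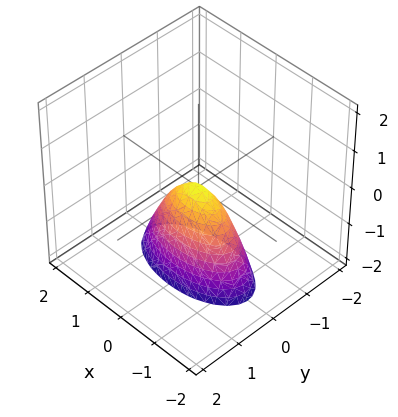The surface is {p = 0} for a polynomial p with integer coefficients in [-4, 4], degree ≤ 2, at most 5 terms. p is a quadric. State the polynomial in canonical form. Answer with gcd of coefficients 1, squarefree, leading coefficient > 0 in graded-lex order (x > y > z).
x^2 + 3*y^2 + z

Degree: a paraboloid; a quadric, so deg p = 2.
Symmetries: it's symmetric under x → −x, forcing even powers of x; mirror symmetry y ↦ −y ⇒ only even powers of y.
Reading off the gridlines: it meets the x-axis at x = 0 (among the integer gridlines); it meets the y-axis at y = 0 (among the integer gridlines); it crosses the z-axis at the gridline z = 0.
The integer polynomial consistent with all of this is the stated p.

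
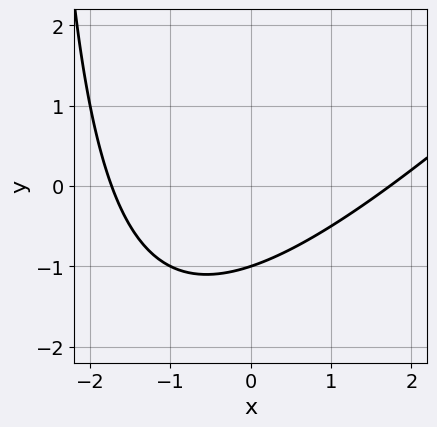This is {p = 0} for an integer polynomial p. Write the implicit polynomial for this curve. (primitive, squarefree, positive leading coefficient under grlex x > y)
1. Degree: no degree-1 curve has this shape, so deg p = 2.
2. From the visible intercepts: one y-axis crossing is at y = -1.
3. The integer polynomial consistent with all of this is the stated p.

x^2 - x*y - 3*y - 3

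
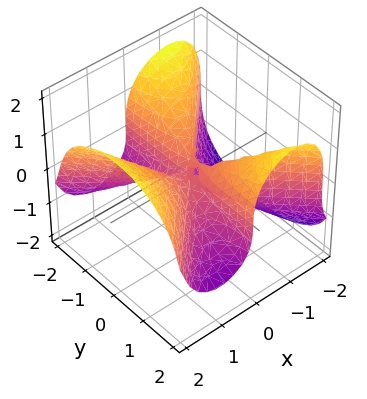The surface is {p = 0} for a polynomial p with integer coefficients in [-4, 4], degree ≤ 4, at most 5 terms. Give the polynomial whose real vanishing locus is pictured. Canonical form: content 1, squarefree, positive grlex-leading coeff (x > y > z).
3*x^3 - x^2*z - 3*x*y^2 - 3*z^3 - 2*x*z

1. deg p = 3.
2. Reading off the gridlines: it crosses the x-axis at the gridline x = 0; it crosses the z-axis at the gridline z = 0; the visible y-axis segment lies entirely on the surface.
3. The integer polynomial consistent with all of this is the stated p.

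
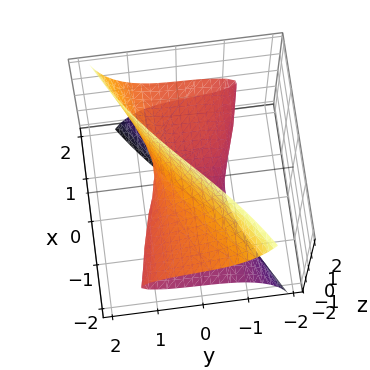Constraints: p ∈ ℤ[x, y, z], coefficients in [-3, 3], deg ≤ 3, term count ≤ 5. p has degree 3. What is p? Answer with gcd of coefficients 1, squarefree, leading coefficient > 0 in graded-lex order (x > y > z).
3*x*z^2 - y^3 - 3*y*z^2 - x + 2*z

First, deg p = 3. The shape is more complex than any degree-2 surface.
Then, from the visible intercepts: one y-axis crossing is at y = 0; it meets the z-axis at z = 0 (among the integer gridlines).
Finally, the integer polynomial consistent with all of this is the stated p.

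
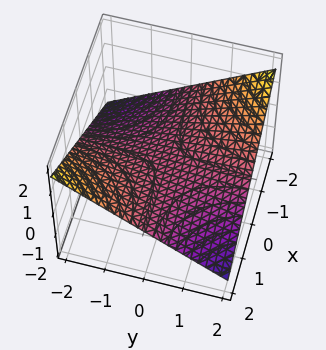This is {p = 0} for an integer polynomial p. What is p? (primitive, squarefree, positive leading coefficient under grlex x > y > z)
x*y + 3*z

First, deg p = 2. A saddle surface; a quadric.
Next, checking where it meets the axes: the visible x-axis segment lies entirely on the surface; one z-axis crossing is at z = 0; every point of the y-axis in the box is on the surface.
Finally, matching integer coefficients to the picture gives p.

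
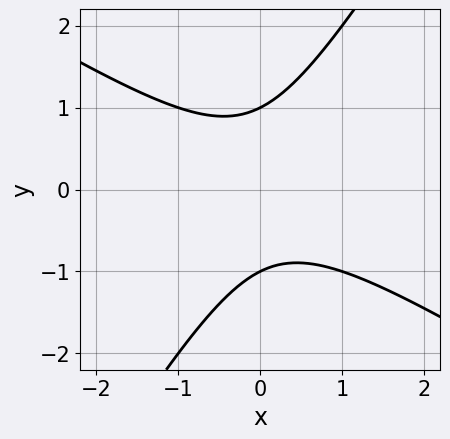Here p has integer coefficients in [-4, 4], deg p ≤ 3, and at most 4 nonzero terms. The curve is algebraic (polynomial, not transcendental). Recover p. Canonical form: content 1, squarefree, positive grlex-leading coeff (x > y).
1. Degree: the shape is more complex than any degree-1 curve, so deg p = 2.
2. Against the integer gridlines: among the integer gridlines, it crosses the y-axis at y ∈ {-1, 1}; no x-intercept at any integer in the box.
3. The integer polynomial consistent with all of this is the stated p.

x^2 + x*y - y^2 + 1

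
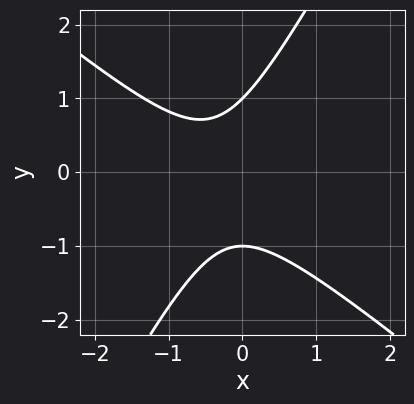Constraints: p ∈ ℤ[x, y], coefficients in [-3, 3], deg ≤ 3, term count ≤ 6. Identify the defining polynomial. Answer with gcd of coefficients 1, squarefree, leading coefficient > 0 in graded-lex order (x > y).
First, the degree is 2 — the shape is more complex than any degree-1 curve.
Next, observable constraints: among the integer gridlines, it crosses the y-axis at y ∈ {-1, 1}; the curve avoids every integer x-axis point in the box.
Finally, solving for integer coefficients yields p as stated.

3*x^2 + 2*x*y - 2*y^2 + 2*x + 2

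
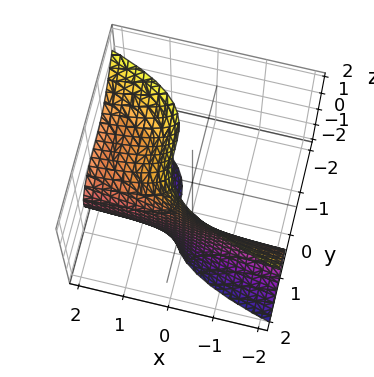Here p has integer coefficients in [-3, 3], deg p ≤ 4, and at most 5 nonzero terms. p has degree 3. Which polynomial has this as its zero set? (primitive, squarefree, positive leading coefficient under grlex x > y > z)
First, deg p = 3.
Then, from the axis intercepts and sections: one y-axis crossing is at y = 1; the surface avoids every integer x-axis point in the box; no z-intercept at any integer in the box.
Finally, putting this together gives p.

2*x*z^2 + 3*y^3 - 3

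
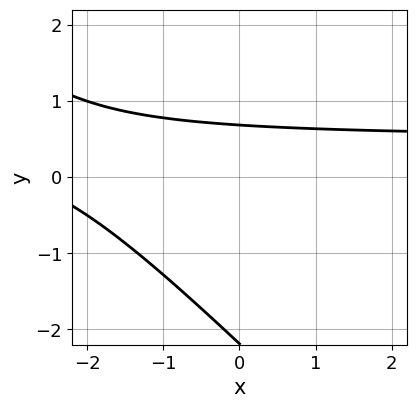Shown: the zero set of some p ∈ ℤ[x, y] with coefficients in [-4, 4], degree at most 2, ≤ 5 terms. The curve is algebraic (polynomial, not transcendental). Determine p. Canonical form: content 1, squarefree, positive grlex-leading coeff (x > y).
2*x*y + 2*y^2 - x + 3*y - 3

1. Degree: the shape is more complex than any degree-1 curve, so deg p = 2.
2. From the axis intercepts and sections: no x-intercept at any integer in the box.
3. Assembling these constraints gives the stated polynomial.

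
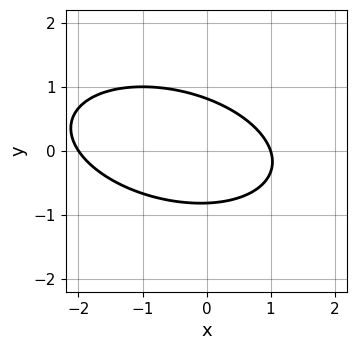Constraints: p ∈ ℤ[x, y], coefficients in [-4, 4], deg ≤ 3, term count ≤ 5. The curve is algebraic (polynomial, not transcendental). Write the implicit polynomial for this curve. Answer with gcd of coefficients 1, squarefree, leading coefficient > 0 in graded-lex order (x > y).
x^2 + x*y + 3*y^2 + x - 2

(a) The degree is 2 — a generic line meets the curve in up to 2 points.
(b) Checking where it meets the axes: the x-axis gridline crossings are at x ∈ {-2, 1}.
(c) These observations pin down the coefficients.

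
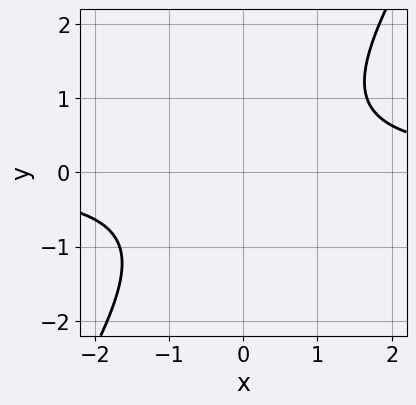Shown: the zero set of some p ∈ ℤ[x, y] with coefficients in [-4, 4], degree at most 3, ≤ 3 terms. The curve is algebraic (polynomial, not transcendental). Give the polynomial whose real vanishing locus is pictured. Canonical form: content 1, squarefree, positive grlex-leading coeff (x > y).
3*x*y - 2*y^2 - 3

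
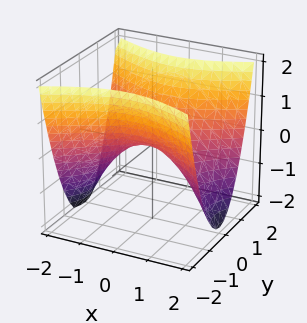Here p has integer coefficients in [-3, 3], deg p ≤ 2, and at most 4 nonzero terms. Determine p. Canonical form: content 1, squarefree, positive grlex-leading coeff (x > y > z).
(a) deg p = 2. A saddle surface; a quadric.
(b) Symmetries: the y ↦ −y reflection is a symmetry, so y appears only in even powers; it's symmetric under x → −x, forcing even powers of x.
(c) Observable constraints: one z-axis crossing is at z = 0; it meets the y-axis at y = 0 (among the integer gridlines); it meets the x-axis at x = 0 (among the integer gridlines).
(d) Together with the visible shape, these determine p as stated.

x^2 - 2*y^2 + 2*z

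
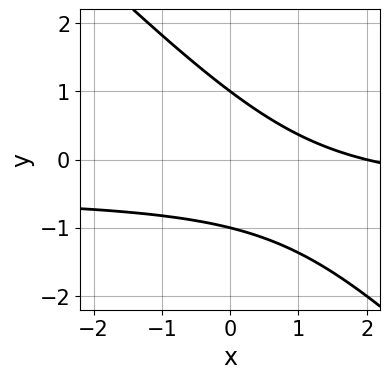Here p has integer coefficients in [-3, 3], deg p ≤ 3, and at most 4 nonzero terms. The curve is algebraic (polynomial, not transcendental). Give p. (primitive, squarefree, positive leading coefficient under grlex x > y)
The degree is 2 — a generic line meets the curve in up to 2 points.
Observable constraints: among the integer gridlines, it crosses the y-axis at y ∈ {-1, 1}; it crosses the x-axis at the gridline x = 2.
These observations pin down the coefficients.

2*x*y + 2*y^2 + x - 2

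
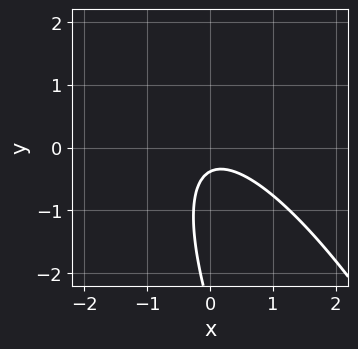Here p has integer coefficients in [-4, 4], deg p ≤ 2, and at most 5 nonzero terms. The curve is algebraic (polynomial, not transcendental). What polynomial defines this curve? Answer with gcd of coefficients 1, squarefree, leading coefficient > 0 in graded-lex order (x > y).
3*x^2 + 3*x*y + y^2 + 3*y + 1

First, the degree is 2 — no degree-1 curve has this shape.
Next, observable constraints: no x-intercept at any integer in the box.
Finally, solving for integer coefficients yields p as stated.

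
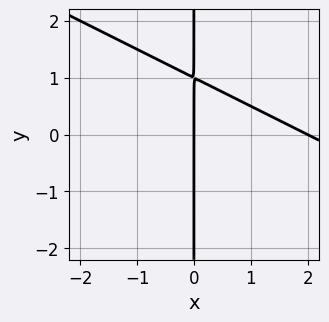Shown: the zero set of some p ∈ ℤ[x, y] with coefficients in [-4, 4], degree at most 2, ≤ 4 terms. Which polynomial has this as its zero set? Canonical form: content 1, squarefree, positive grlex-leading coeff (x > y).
x^2 + 2*x*y - 2*x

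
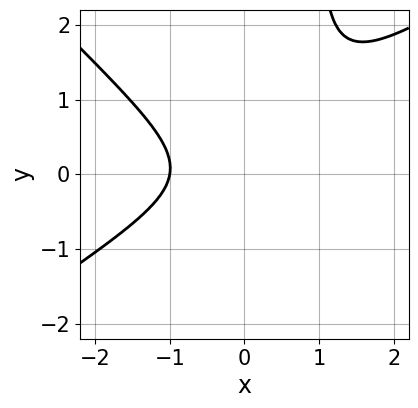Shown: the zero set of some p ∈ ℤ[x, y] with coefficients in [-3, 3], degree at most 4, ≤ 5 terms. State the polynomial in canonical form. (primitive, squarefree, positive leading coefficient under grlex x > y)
The degree is 3 — the shape is more complex than any degree-2 curve.
From the visible intercepts: it misses every integer gridline on the y-axis; one x-axis crossing is at x = -1.
Assembling these constraints gives the stated polynomial.

2*x^3 - x^2*y - 3*x*y^2 + 3*y^2 + 2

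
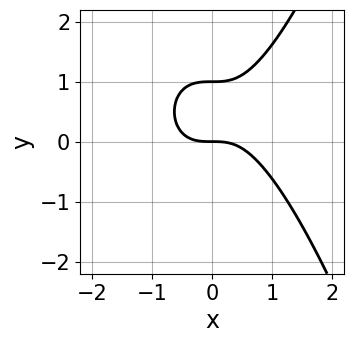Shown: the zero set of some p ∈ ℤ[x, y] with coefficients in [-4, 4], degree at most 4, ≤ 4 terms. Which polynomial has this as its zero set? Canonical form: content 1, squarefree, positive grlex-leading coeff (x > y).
x^3 - y^2 + y

First, degree: a generic line meets the curve in up to 3 points, so deg p = 3.
Next, from the visible intercepts: it meets the x-axis at x = 0 (among the integer gridlines); the y-axis gridline crossings are at y ∈ {0, 1}.
Finally, fitting integer coefficients to these (and the overall shape) gives p.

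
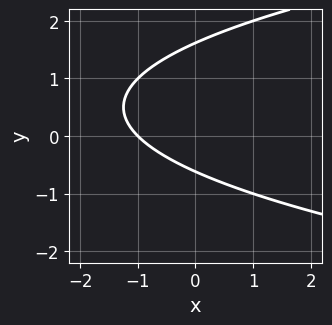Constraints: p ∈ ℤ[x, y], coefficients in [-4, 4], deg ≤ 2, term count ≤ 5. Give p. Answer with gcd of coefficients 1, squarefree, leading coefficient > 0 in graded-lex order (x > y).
1. deg p = 2. The shape is more complex than any degree-1 curve.
2. From the visible intercepts: it crosses the x-axis at the gridline x = -1.
3. The integer polynomial consistent with all of this is the stated p.

y^2 - x - y - 1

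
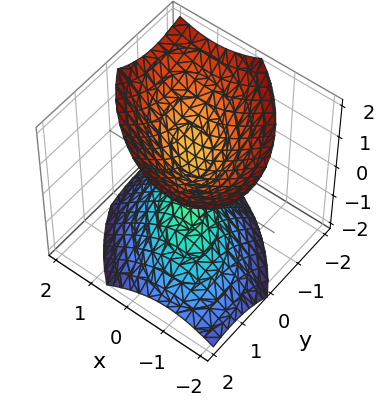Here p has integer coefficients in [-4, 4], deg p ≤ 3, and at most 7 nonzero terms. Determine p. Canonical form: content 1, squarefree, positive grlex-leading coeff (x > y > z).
1. There are 2 components. Treating them together as one polynomial.
2. The degree is 2 — the shape is more complex than any degree-1 surface.
3. Checking where it meets the axes: the surface avoids every integer y-axis point in the box; it misses every integer gridline on the x-axis.
4. The integer polynomial consistent with all of this is the stated p.

3*x^2 + 3*x*y + 3*y^2 + y*z - 3*z^2 + 1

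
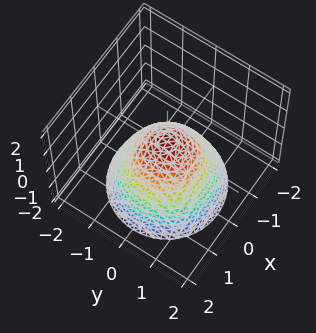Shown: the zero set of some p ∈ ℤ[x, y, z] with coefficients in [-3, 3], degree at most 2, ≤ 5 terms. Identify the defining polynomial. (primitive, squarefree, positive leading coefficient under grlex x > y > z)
2*x^2 + 2*y^2 + 2*z - 1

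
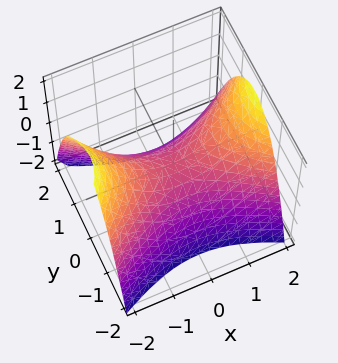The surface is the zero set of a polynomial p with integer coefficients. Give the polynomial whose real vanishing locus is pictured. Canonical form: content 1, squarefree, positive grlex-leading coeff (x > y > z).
x^2 - 2*y^2 - 2*z

Degree: a hyperbolic paraboloid; a quadric, so deg p = 2.
Symmetries: mirror symmetry y ↦ −y ⇒ only even powers of y; the x ↦ −x reflection is a symmetry, so x appears only in even powers.
Reading off the gridlines: it crosses the x-axis at the gridline x = 0; it crosses the z-axis at the gridline z = 0; it crosses the y-axis at the gridline y = 0.
Assembling these constraints gives the stated polynomial.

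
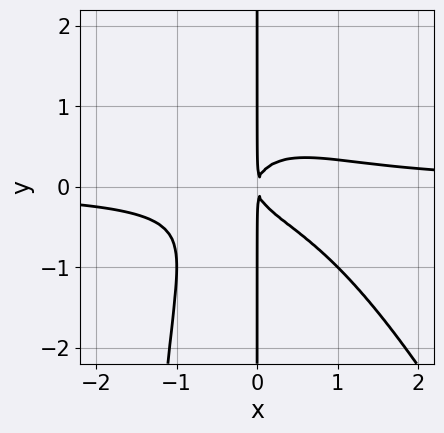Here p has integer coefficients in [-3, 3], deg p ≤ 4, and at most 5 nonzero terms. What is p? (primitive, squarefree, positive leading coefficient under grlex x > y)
The degree is 4 — no degree-3 curve has this shape.
From the visible intercepts: every point of the y-axis in the box is on the curve.
Putting this together gives p.

2*x^3*y + x^2*y^2 + 2*x*y^2 - x^2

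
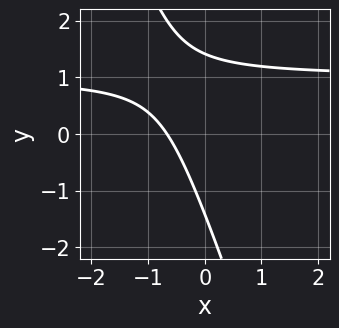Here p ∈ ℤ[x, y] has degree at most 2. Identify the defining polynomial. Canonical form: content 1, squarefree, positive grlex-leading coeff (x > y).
1. Degree: the shape is more complex than any degree-1 curve, so deg p = 2.
2. The integer polynomial consistent with all of this is the stated p.

3*x*y + y^2 - 3*x - 2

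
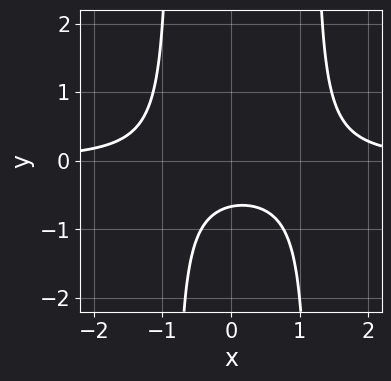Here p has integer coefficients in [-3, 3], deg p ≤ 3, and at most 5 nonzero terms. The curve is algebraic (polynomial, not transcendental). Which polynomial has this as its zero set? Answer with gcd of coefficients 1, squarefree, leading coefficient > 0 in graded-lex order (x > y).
Degree: no degree-2 curve has this shape, so deg p = 3.
Against the integer gridlines: the curve avoids every integer x-axis point in the box.
Matching integer coefficients to the picture gives p.

3*x^2*y - x*y - 3*y - 2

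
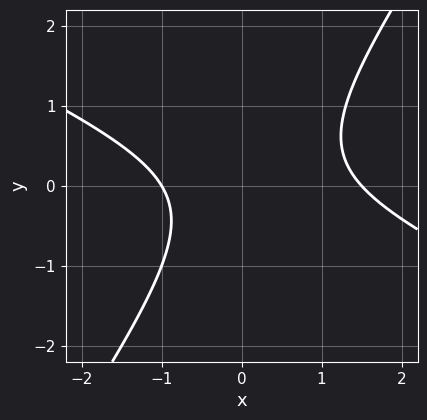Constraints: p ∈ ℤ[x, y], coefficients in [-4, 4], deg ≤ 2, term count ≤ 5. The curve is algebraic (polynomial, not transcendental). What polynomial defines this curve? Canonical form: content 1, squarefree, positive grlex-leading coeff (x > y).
2*x^2 + 3*x*y - 3*y^2 - x - 3

(a) deg p = 2. No degree-1 curve has this shape.
(b) Reading off the gridlines: it misses every integer gridline on the y-axis; one x-axis crossing is at x = -1.
(c) Together with the visible shape, these determine p as stated.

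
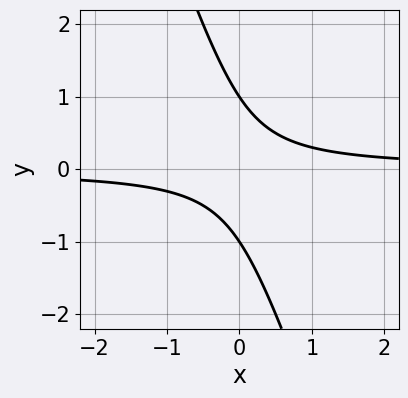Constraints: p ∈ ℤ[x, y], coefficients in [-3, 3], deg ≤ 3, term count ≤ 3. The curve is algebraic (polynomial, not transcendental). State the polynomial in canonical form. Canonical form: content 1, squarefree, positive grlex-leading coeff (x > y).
3*x*y + y^2 - 1

First, degree: the shape is more complex than any degree-1 curve, so deg p = 2.
Then, checking where it meets the axes: the curve avoids every integer x-axis point in the box; among the integer gridlines, it crosses the y-axis at y ∈ {-1, 1}.
Finally, together with the visible shape, these determine p as stated.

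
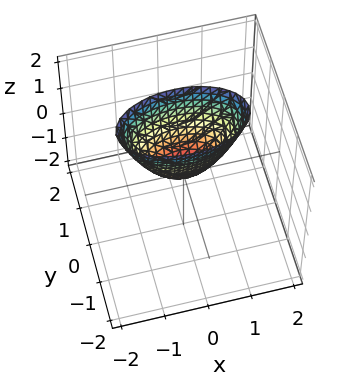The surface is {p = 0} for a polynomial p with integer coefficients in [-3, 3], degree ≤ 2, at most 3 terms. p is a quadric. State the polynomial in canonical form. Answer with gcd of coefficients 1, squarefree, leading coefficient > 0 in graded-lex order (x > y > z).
deg p = 2.
Symmetries: it's symmetric under y → −y, forcing even powers of y; mirror symmetry x ↦ −x ⇒ only even powers of x.
Reading off the gridlines: it meets the z-axis at z = 0 (among the integer gridlines); it meets the y-axis at y = 0 (among the integer gridlines); it crosses the x-axis at the gridline x = 0.
Assembling these constraints gives the stated polynomial.

x^2 + 3*y^2 - z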